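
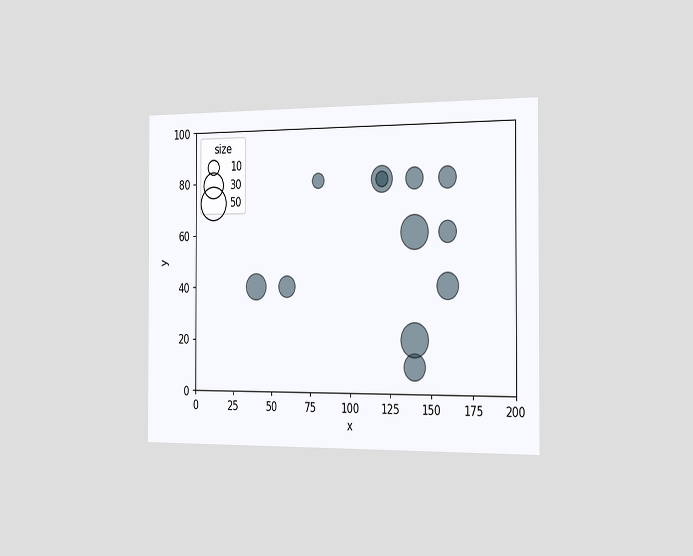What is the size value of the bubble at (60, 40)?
The chart is viewed slightly from the right. Matching the bubble at (60, 40) against the size legend gives 20.

20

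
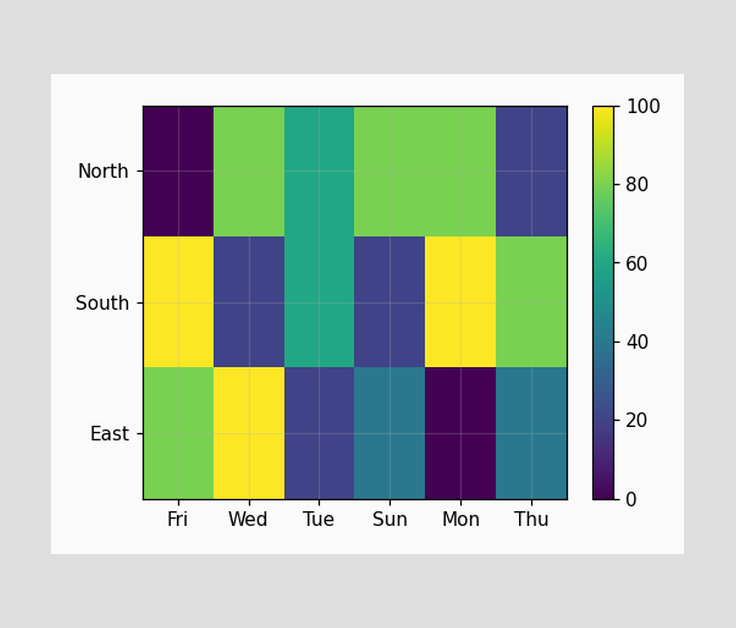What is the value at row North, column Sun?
Matching cell (North, Sun) against the colorbar gives 80.

80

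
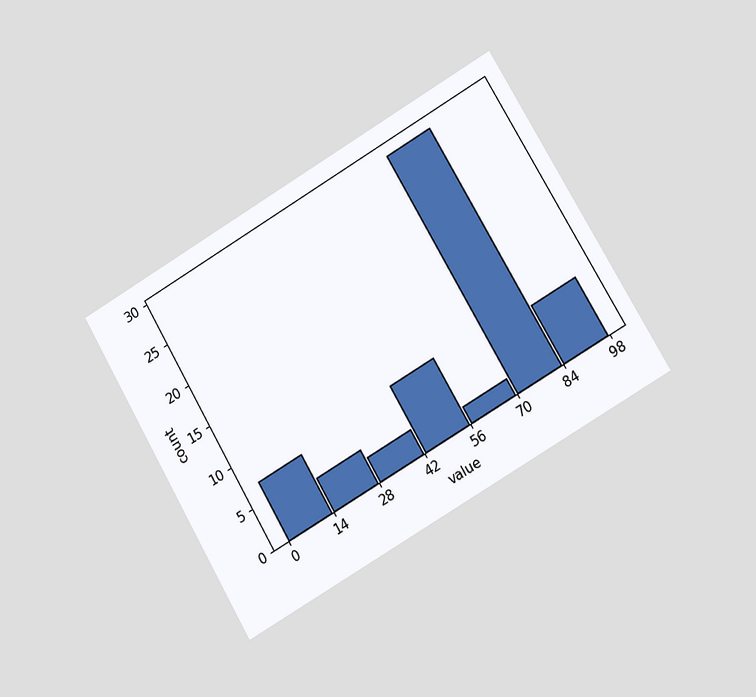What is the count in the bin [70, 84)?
29

The chart is tilted about 30° counter-clockwise and viewed slightly from the right. The [70, 84) bin has height 29.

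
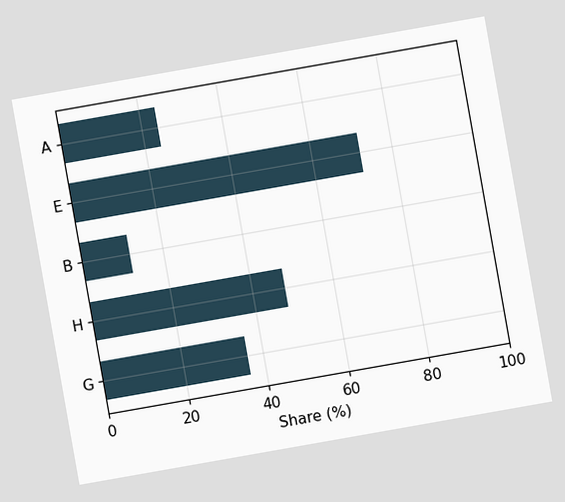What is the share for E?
The chart is tilted about 10° counter-clockwise. Reading along the chart's x-axis, the E bar reaches 72%.

72%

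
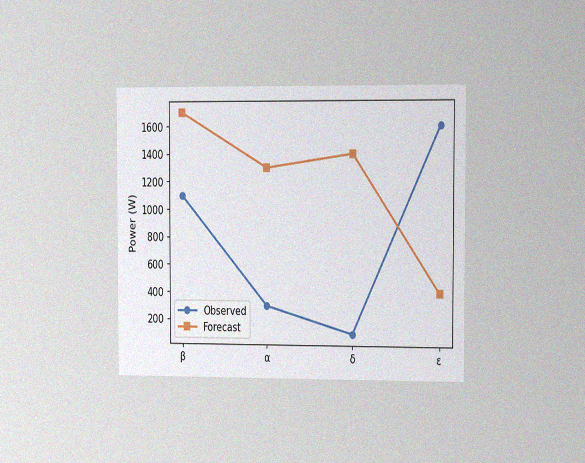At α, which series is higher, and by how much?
Forecast, by 1000W

The chart is viewed slightly from the right, with some photo noise. At α, Forecast sits above the other line by 1000W.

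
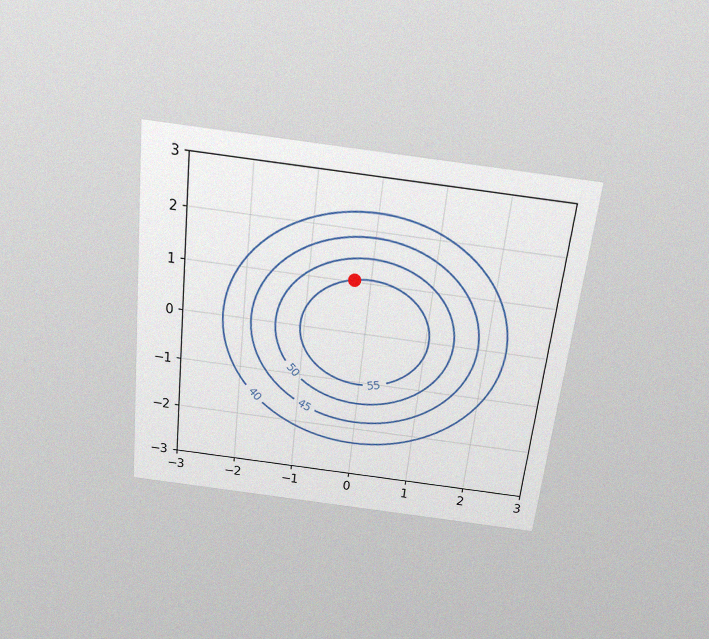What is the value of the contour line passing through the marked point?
The chart is tilted about 6° clockwise and viewed slightly from above, with some photo noise. The marked point sits on the contour labelled 55.

55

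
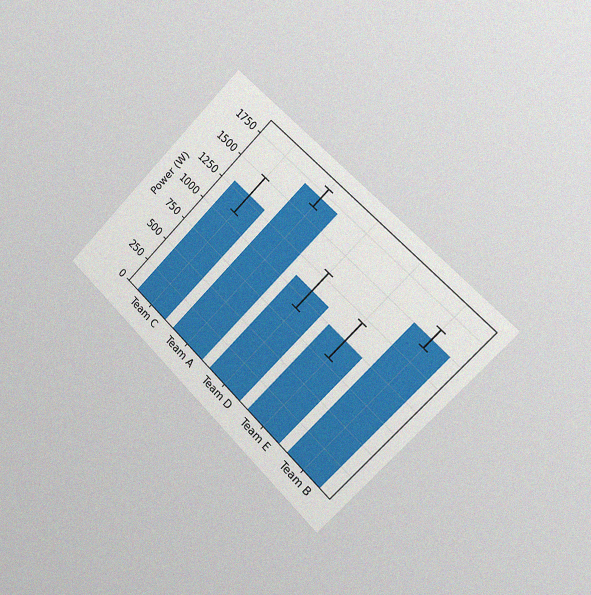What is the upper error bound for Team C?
1500W

The chart is tilted about 45° clockwise and viewed slightly from the right, with some photo noise. The Team C bar's upper whisker reaches 1500W.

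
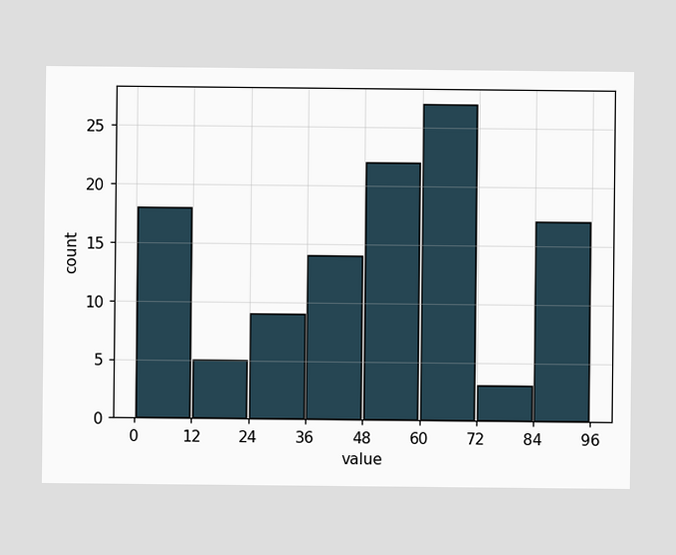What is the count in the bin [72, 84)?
The [72, 84) bin has height 3.

3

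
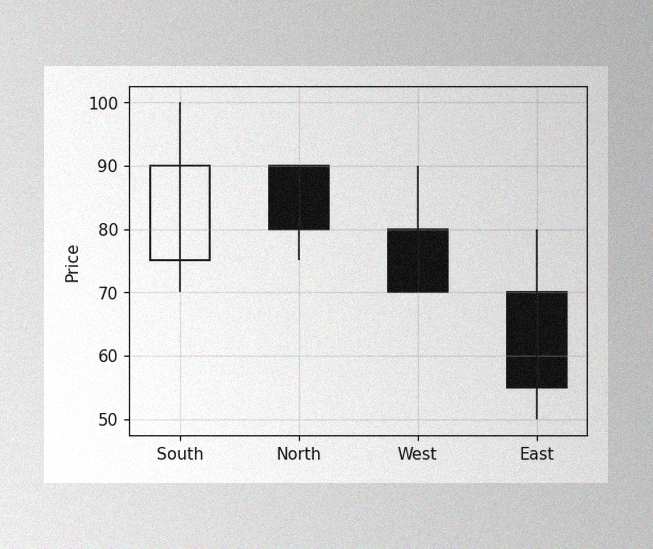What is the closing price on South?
90

The image has some photo noise and uneven lighting. The South candle closes at 90.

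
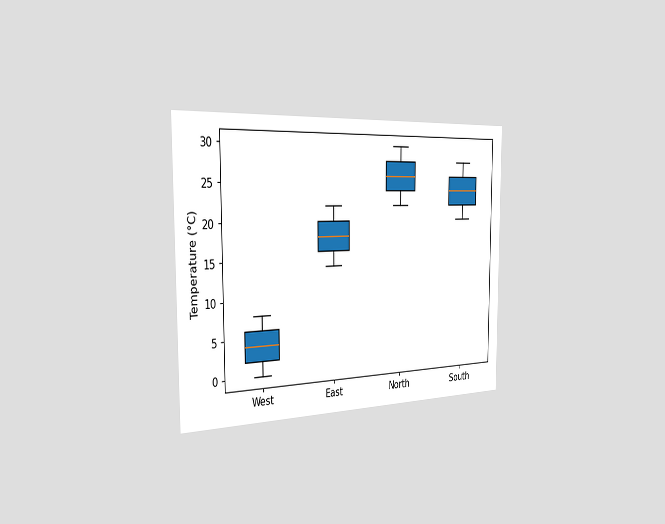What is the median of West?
4°C

The chart is viewed slightly from the left. The median line in the West box sits at 4°C.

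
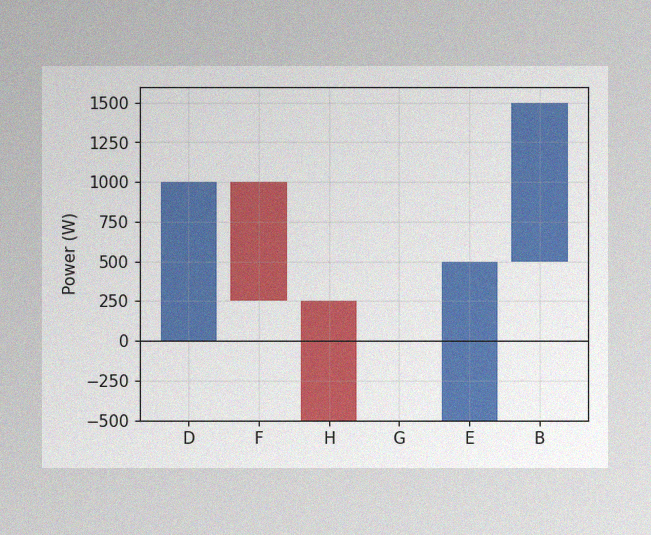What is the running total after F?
250W

The image has some photo noise and uneven lighting. After F the running total reaches 250W.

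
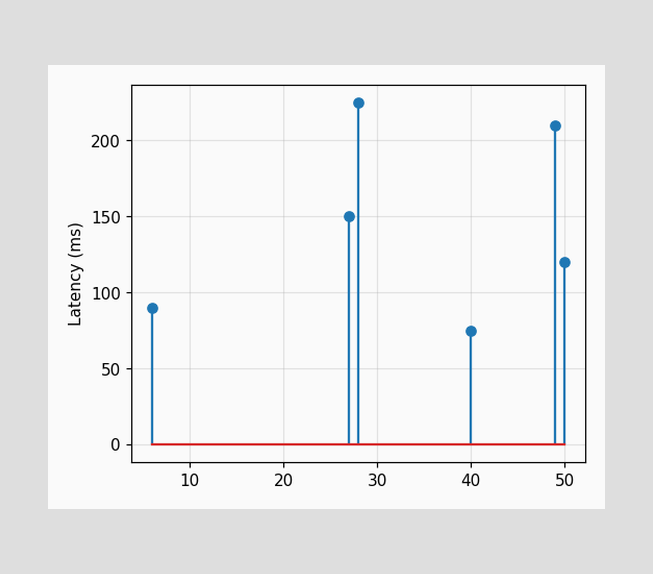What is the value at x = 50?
The stem at x=50 reaches 120ms.

120ms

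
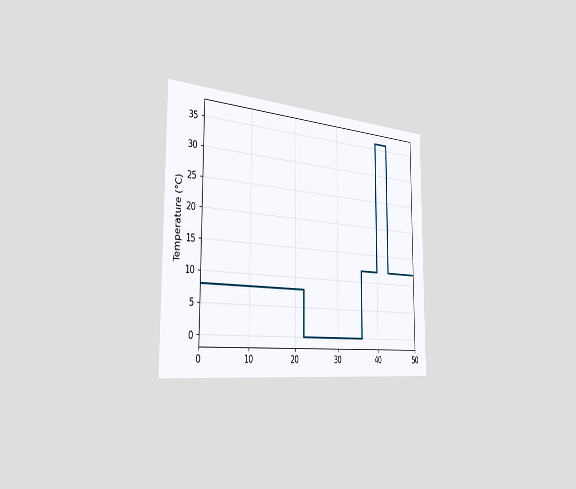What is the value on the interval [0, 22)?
The chart is viewed slightly from the left. On [0, 22) the step sits at 8°C.

8°C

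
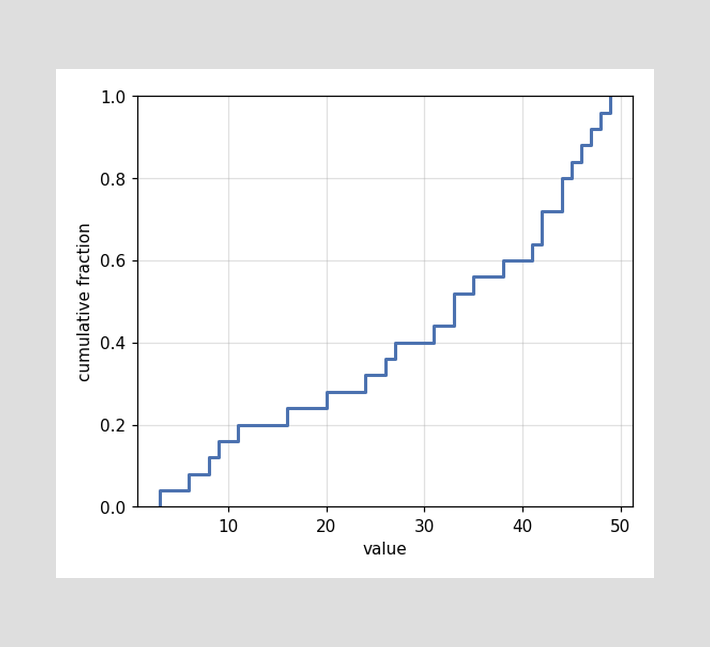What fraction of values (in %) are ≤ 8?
12%

At x=8 the ECDF step is at 12%.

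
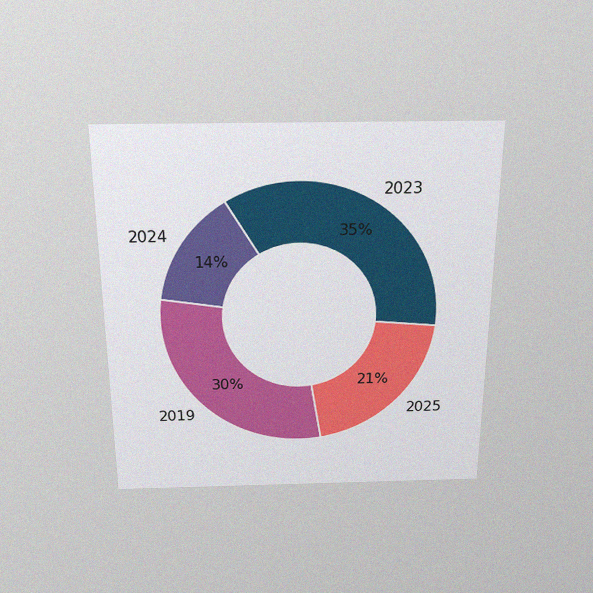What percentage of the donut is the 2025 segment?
21%

The chart is viewed slightly from above, with some photo noise. The 2025 segment takes up 21% of the ring.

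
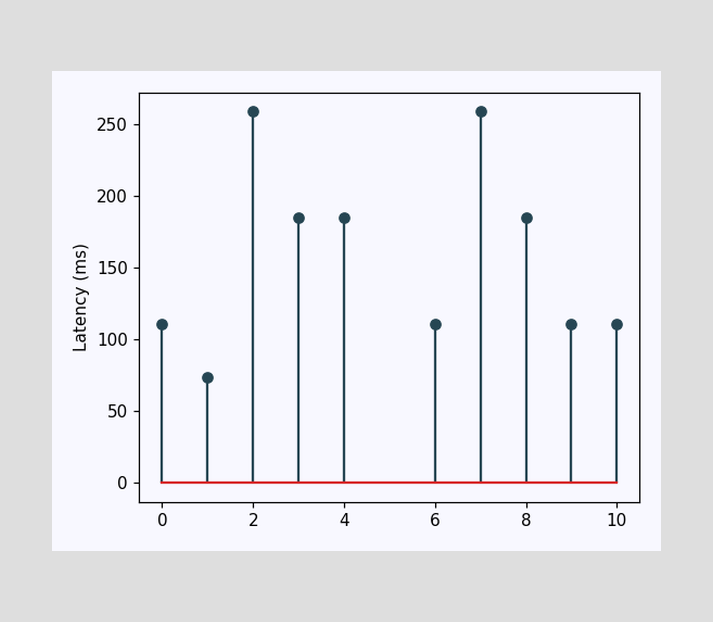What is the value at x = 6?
The stem at x=6 reaches 111ms.

111ms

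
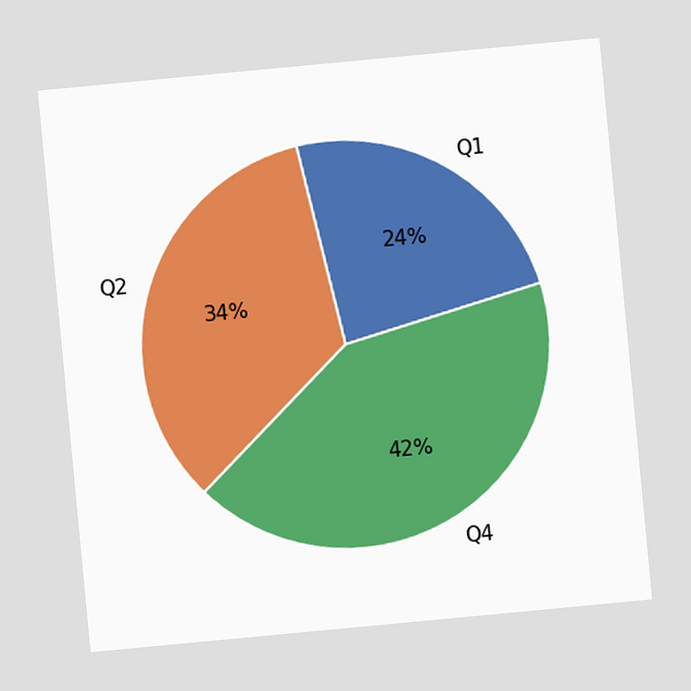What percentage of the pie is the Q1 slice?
24%

The chart is tilted about 5° counter-clockwise. The Q1 slice takes up 24% of the pie.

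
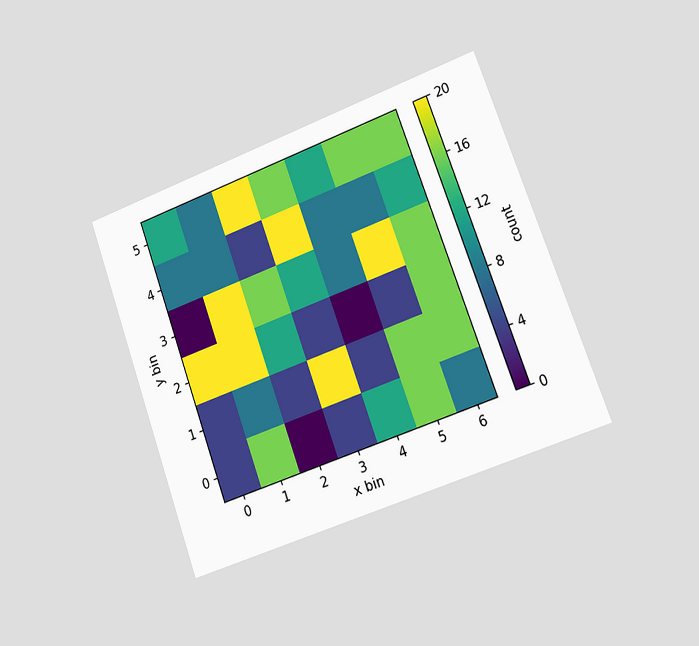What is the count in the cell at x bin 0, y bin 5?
12

The chart is tilted about 20° counter-clockwise and viewed slightly from the right. Matching the cell (0, 5) against the colorbar gives 12.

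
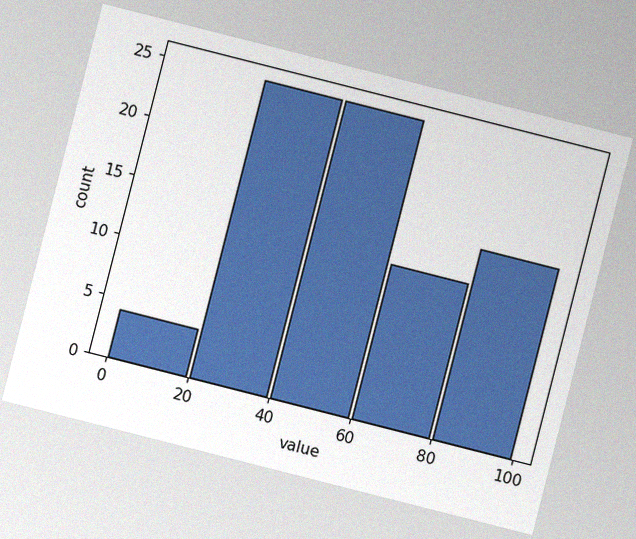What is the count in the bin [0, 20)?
4

The chart is tilted about 14° clockwise, with some photo noise. The [0, 20) bin has height 4.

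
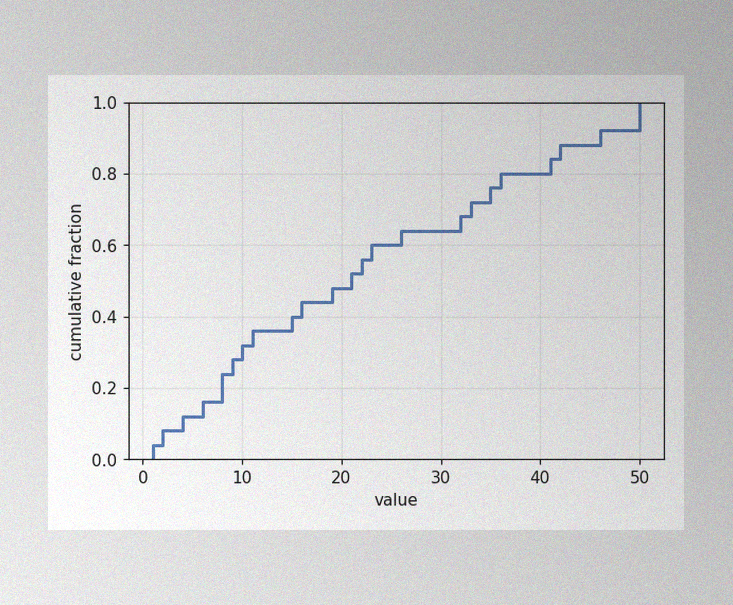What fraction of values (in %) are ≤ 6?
16%

The image has some photo noise and uneven lighting. At x=6 the ECDF step is at 16%.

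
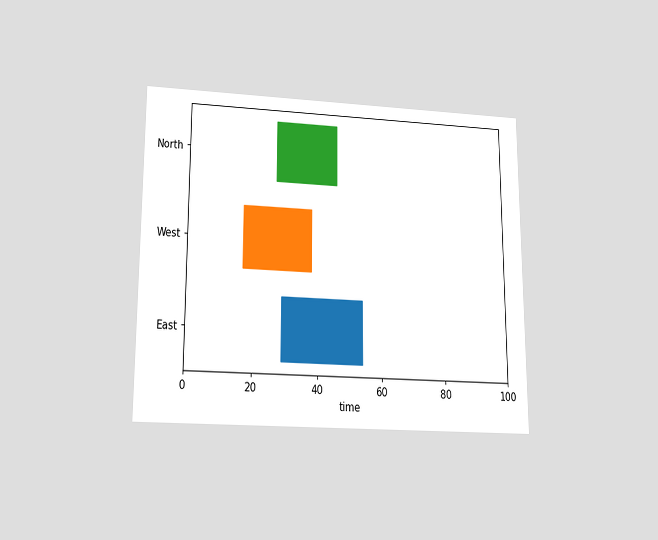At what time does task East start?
The chart is viewed slightly from below. The East bar begins at t=29.

29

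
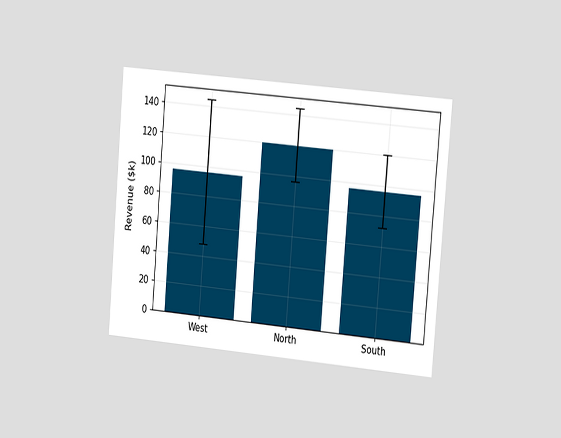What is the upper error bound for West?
$144k

The chart is tilted about 5° clockwise and viewed slightly from the right. The West bar's upper whisker reaches $144k.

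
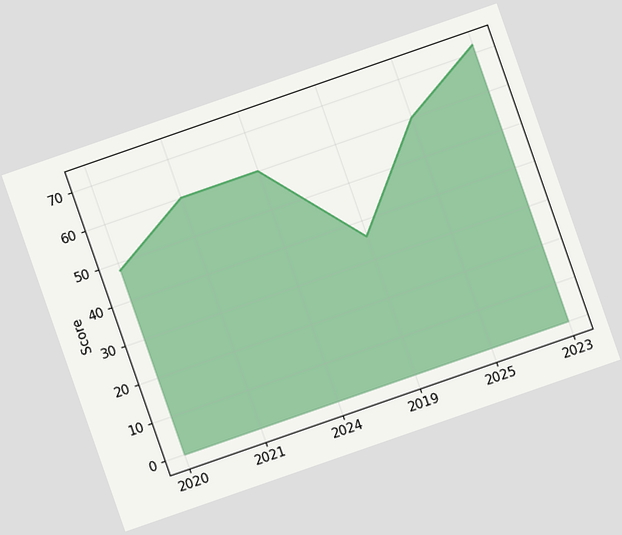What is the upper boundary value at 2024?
60

The chart is tilted about 19° counter-clockwise. At 2024 the upper boundary is at 60.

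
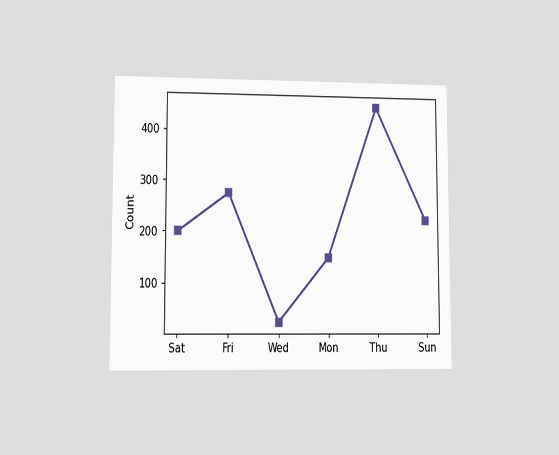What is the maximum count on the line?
450

The chart is viewed at a slight angle. The highest point is at Thu, and reading across to the y-axis gives 450.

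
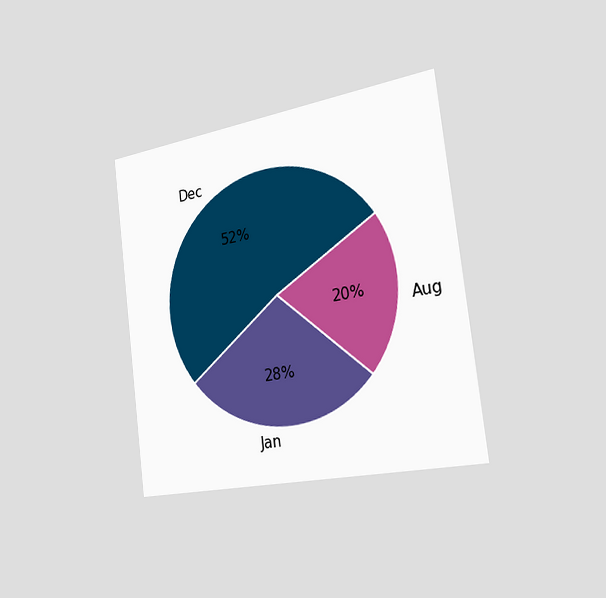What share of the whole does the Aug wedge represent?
20%

The chart is tilted about 7° counter-clockwise and viewed slightly from the right. The Aug slice takes up 20% of the pie.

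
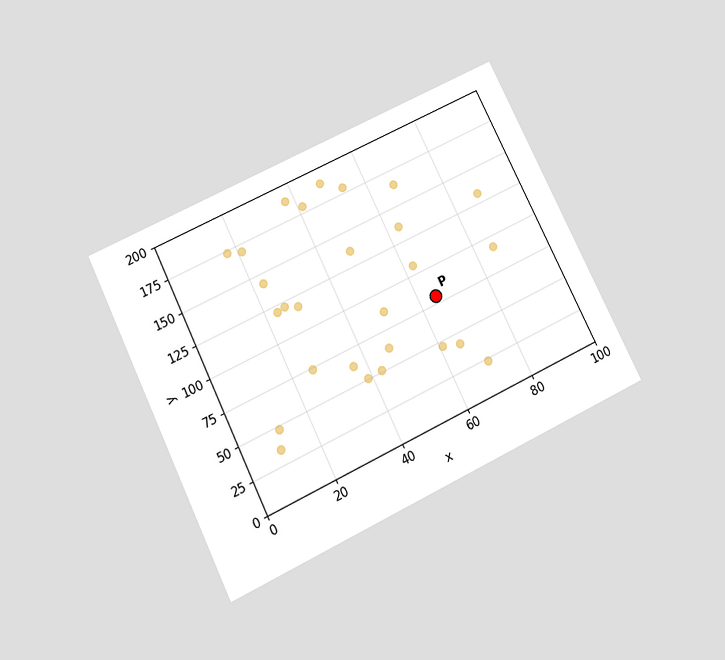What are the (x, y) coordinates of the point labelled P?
The chart is tilted about 26° counter-clockwise and viewed slightly from below. Following the gridlines from P to each axis, P sits at (65, 80).

(65, 80)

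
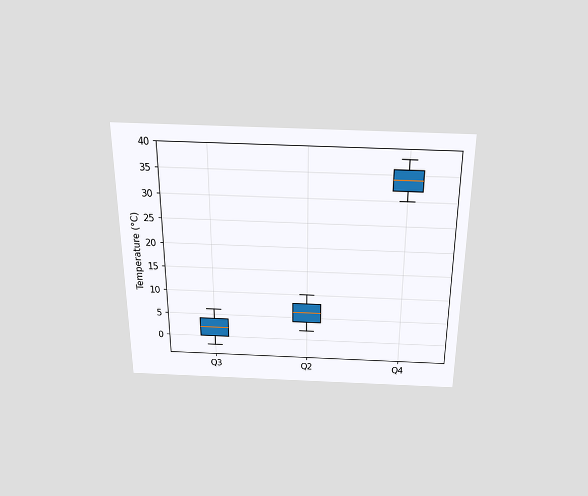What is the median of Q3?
The chart is viewed slightly from above. The median line in the Q3 box sits at 2°C.

2°C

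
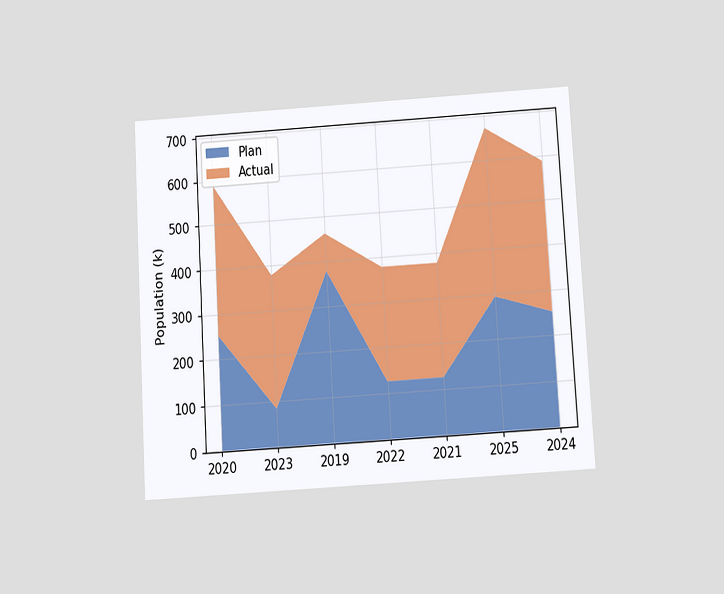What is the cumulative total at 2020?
588k

The chart is tilted about 3° counter-clockwise and viewed slightly from below. The stacked total at 2020 reaches 588k.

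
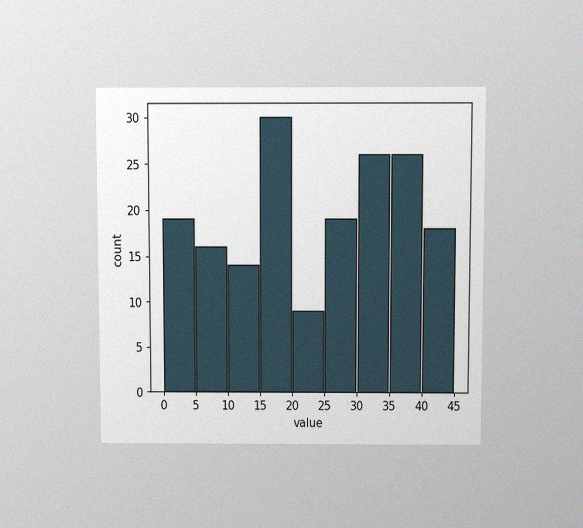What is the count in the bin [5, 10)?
16

The chart is viewed slightly from above, with some photo noise. The [5, 10) bin has height 16.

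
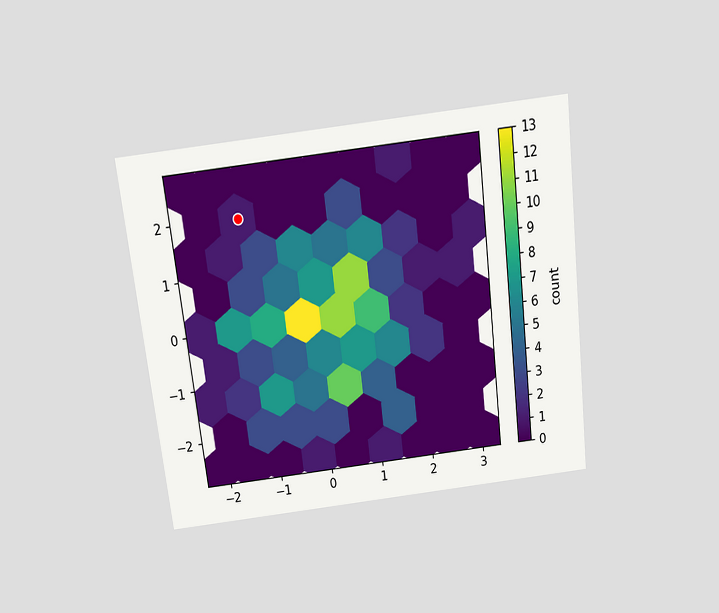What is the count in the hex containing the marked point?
The chart is tilted about 7° counter-clockwise and viewed slightly from above. The marked hex reads 1 on the colorbar.

1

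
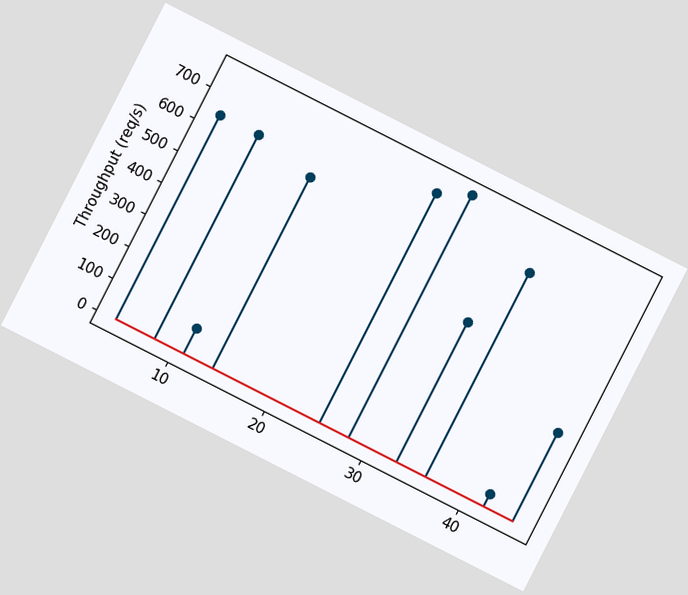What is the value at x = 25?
720req/s

The chart is tilted about 27° clockwise. The stem at x=25 reaches 720req/s.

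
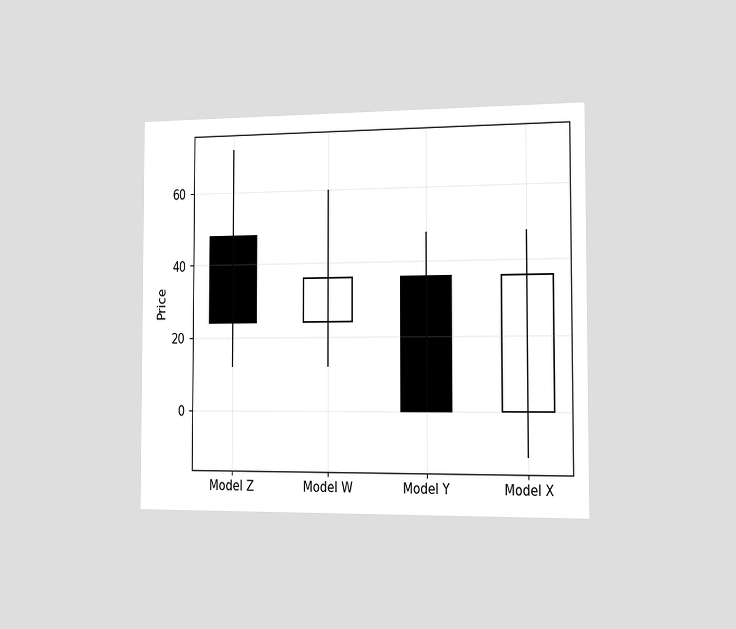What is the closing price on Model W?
The chart is viewed slightly from the right. The Model W candle closes at 36.

36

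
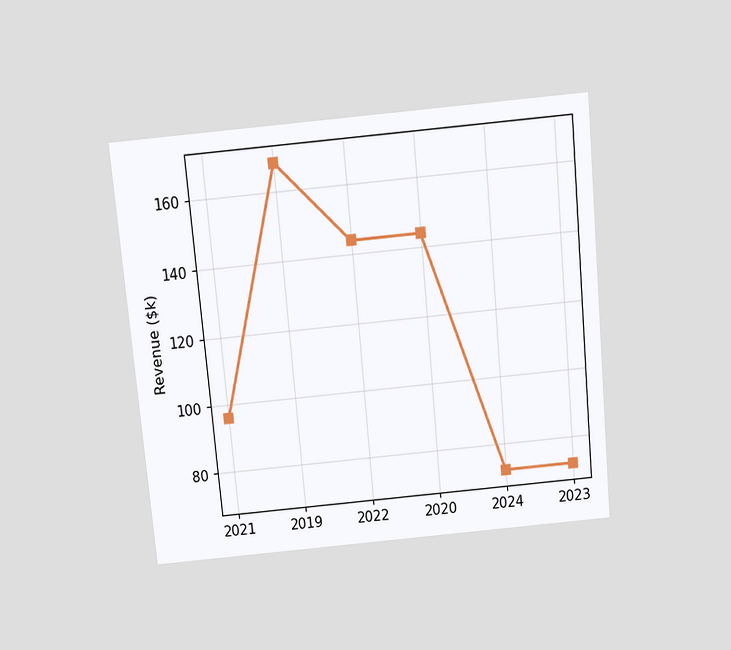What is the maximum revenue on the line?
The chart is tilted about 5° counter-clockwise and viewed slightly from above. The highest point is at 2019, and reading across to the y-axis gives $168k.

$168k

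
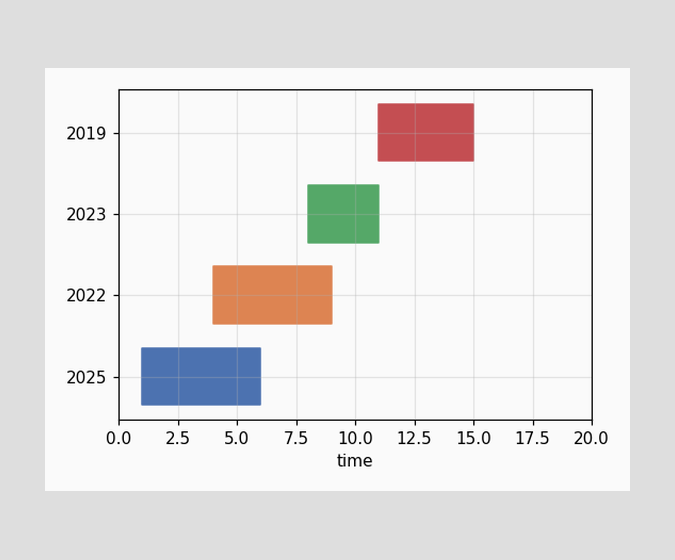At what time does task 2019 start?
The 2019 bar begins at t=11.

11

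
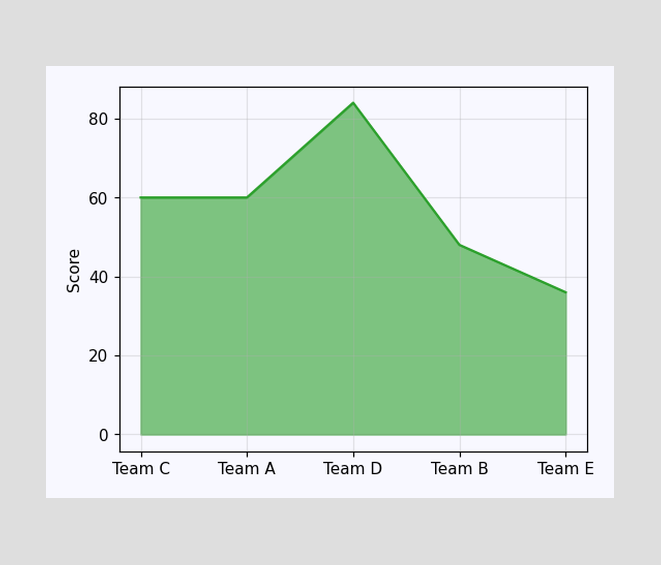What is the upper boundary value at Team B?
48

At Team B the upper boundary is at 48.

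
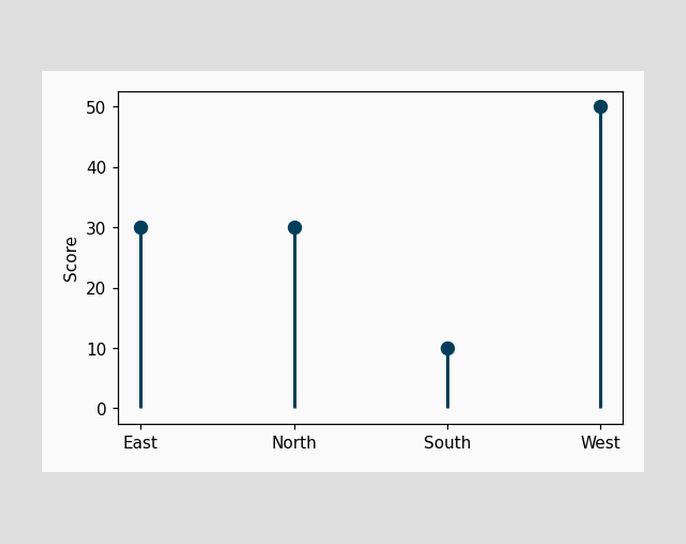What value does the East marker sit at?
The East marker sits at 30.

30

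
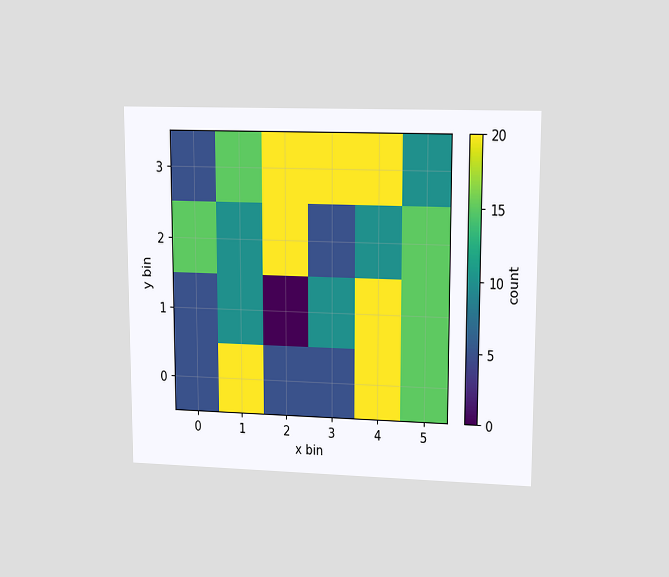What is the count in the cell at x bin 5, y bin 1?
15

The chart is viewed at a slight angle. Matching the cell (5, 1) against the colorbar gives 15.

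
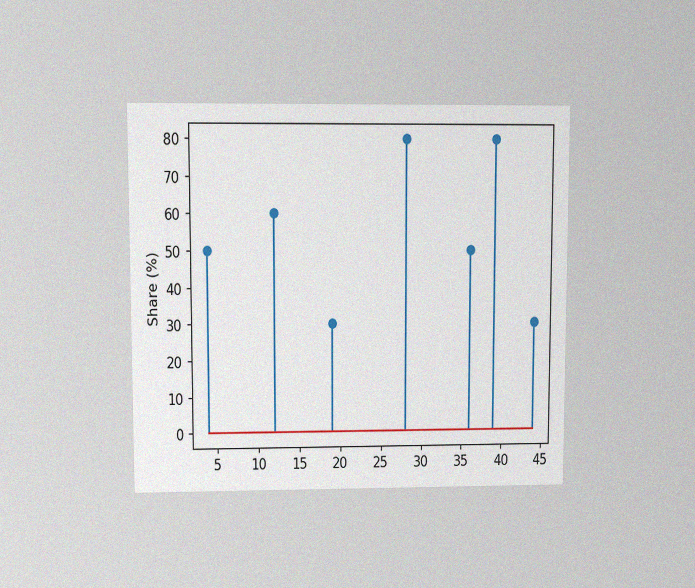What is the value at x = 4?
50%

The chart is viewed at a slight angle, with some photo noise. The stem at x=4 reaches 50%.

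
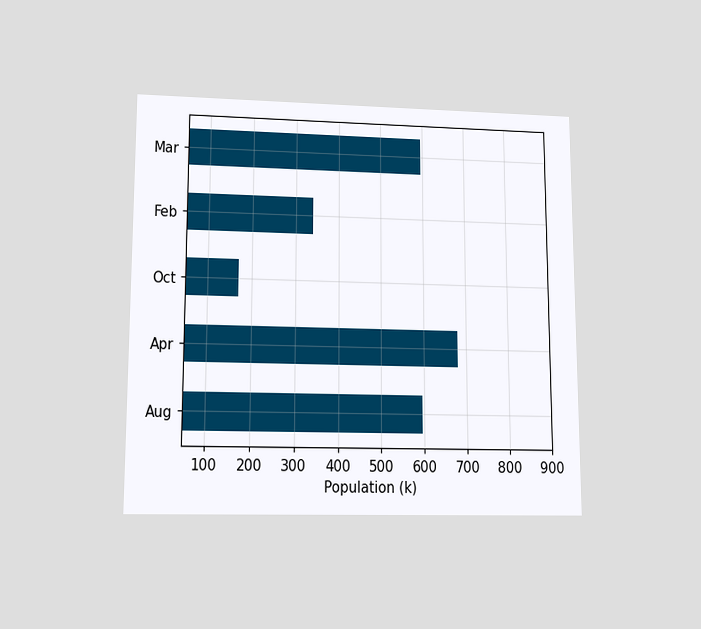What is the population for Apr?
680k

The chart is viewed at a slight angle. Reading along the chart's x-axis, the Apr bar reaches 680k.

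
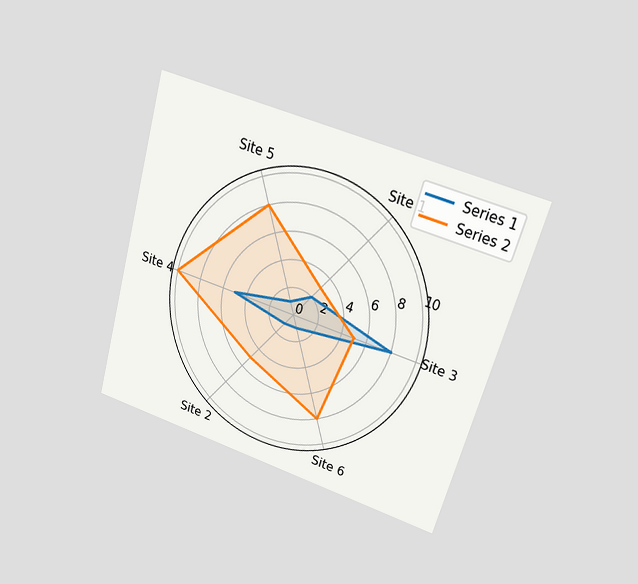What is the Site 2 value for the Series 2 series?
The chart is tilted about 16° clockwise and viewed at a slight angle. On the Site 2 axis, Series 2 reaches 5.

5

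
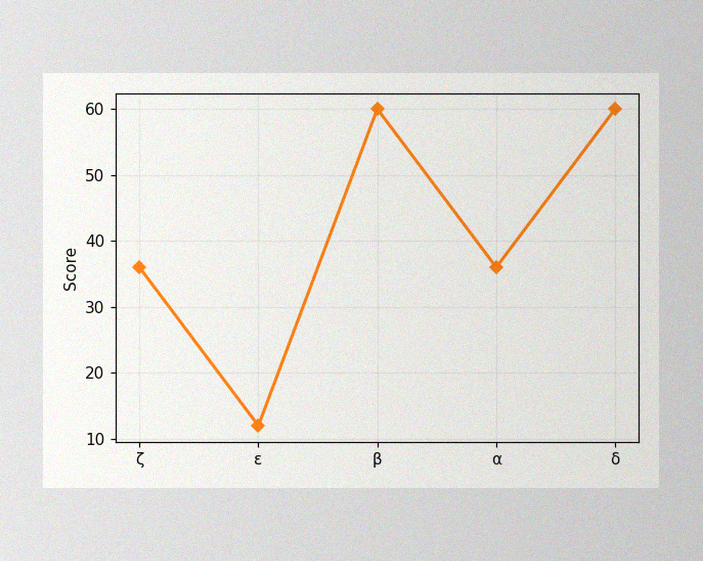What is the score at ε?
12

The image has some photo noise and uneven lighting. At ε, the line is at 12.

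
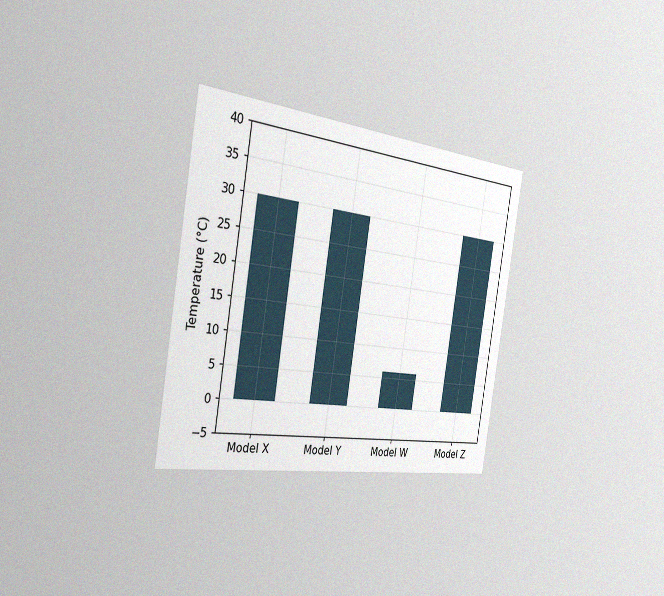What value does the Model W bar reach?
6°C

The chart is tilted about 9° clockwise and viewed slightly from the left, with some photo noise. Reading along the chart's y-axis, the Model W bar reaches 6°C.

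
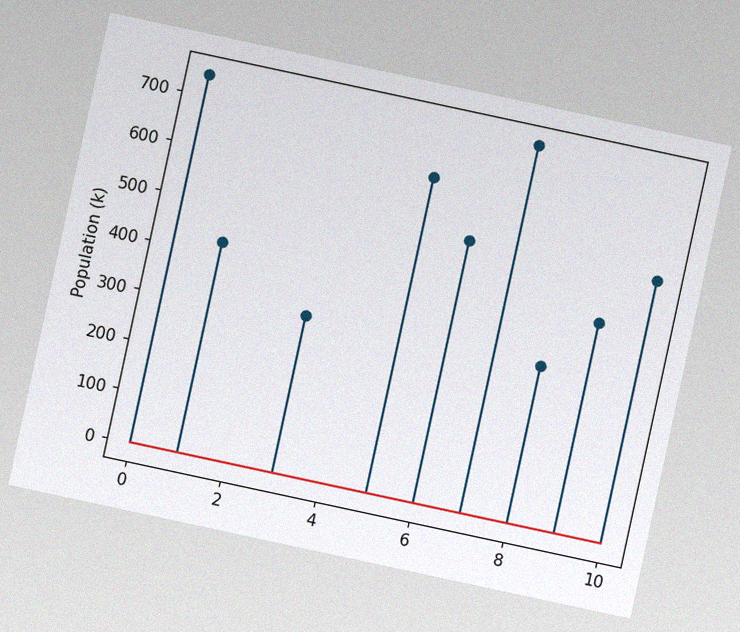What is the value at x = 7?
742k

The chart is tilted about 12° clockwise, with some photo noise. The stem at x=7 reaches 742k.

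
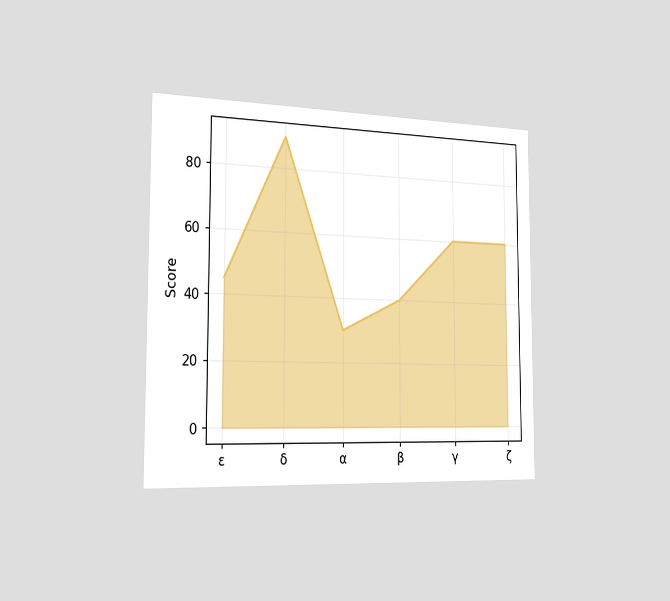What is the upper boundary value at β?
40

The chart is viewed slightly from the left. At β the upper boundary is at 40.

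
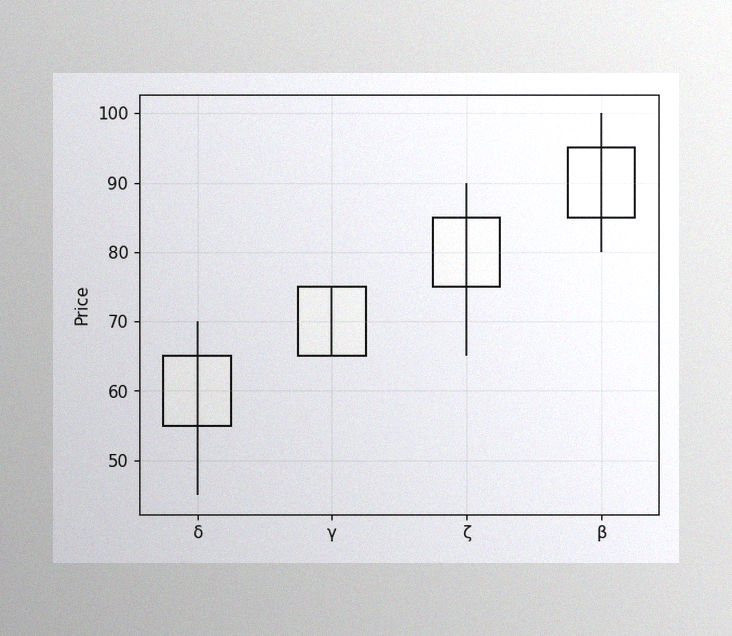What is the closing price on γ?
75

The image has some photo noise and uneven lighting. The γ candle closes at 75.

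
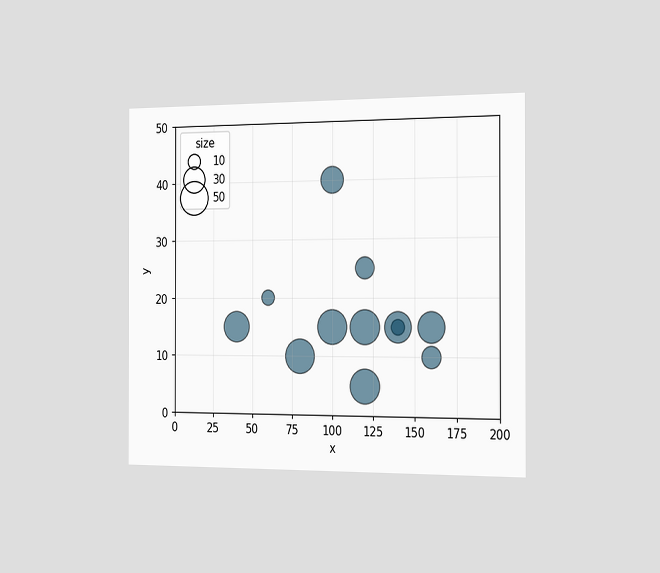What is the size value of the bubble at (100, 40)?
The chart is viewed slightly from the right. Matching the bubble at (100, 40) against the size legend gives 30.

30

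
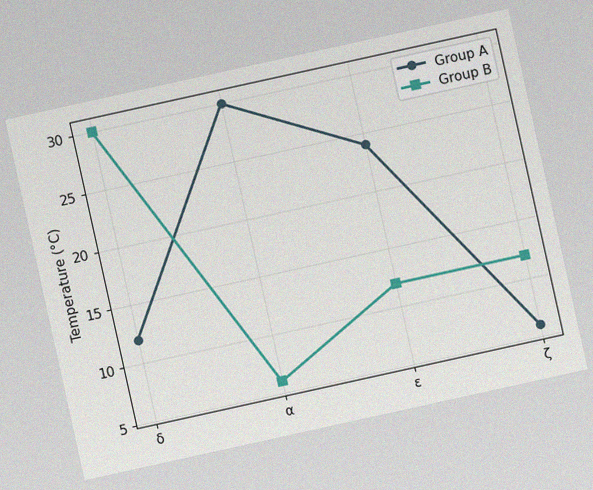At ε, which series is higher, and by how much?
Group A, by 12°C

The chart is tilted about 12° counter-clockwise, with some photo noise. At ε, Group A sits above the other line by 12°C.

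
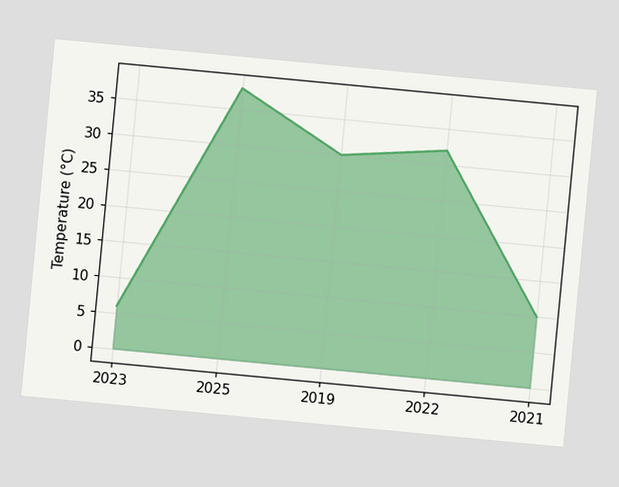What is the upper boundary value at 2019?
30°C

The chart is tilted about 5° clockwise. At 2019 the upper boundary is at 30°C.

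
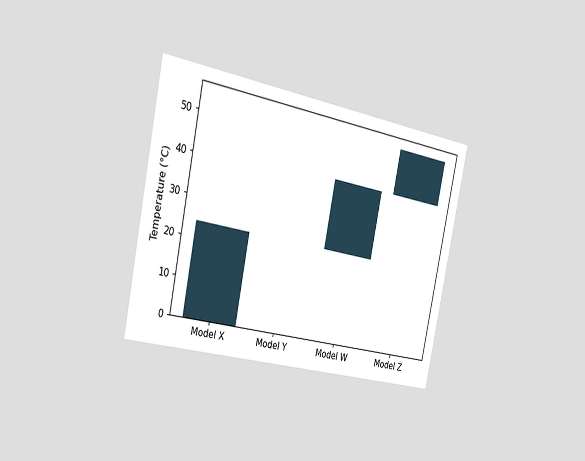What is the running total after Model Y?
24°C

The chart is tilted about 12° clockwise and viewed slightly from the left. After Model Y the running total reaches 24°C.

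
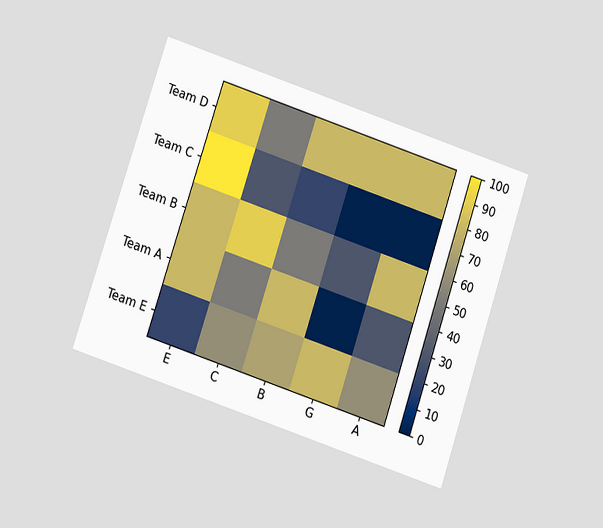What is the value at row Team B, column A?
The chart is tilted about 18° clockwise and viewed at a slight angle. Matching cell (Team B, A) against the colorbar gives 80.

80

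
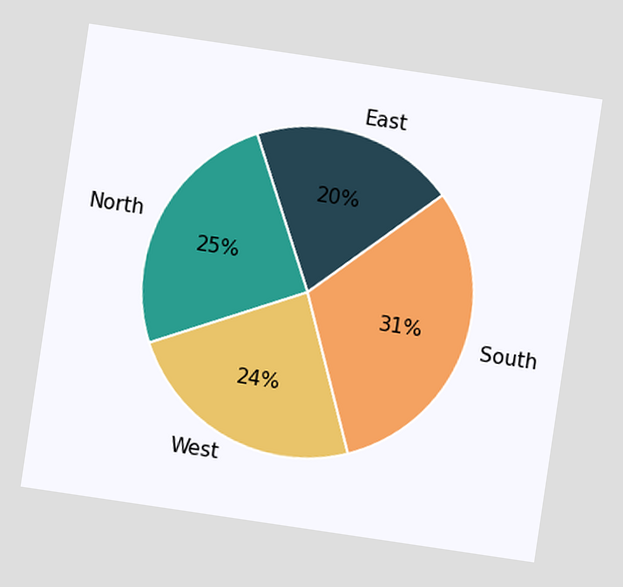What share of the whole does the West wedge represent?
The chart is tilted about 8° clockwise. The West slice takes up 24% of the pie.

24%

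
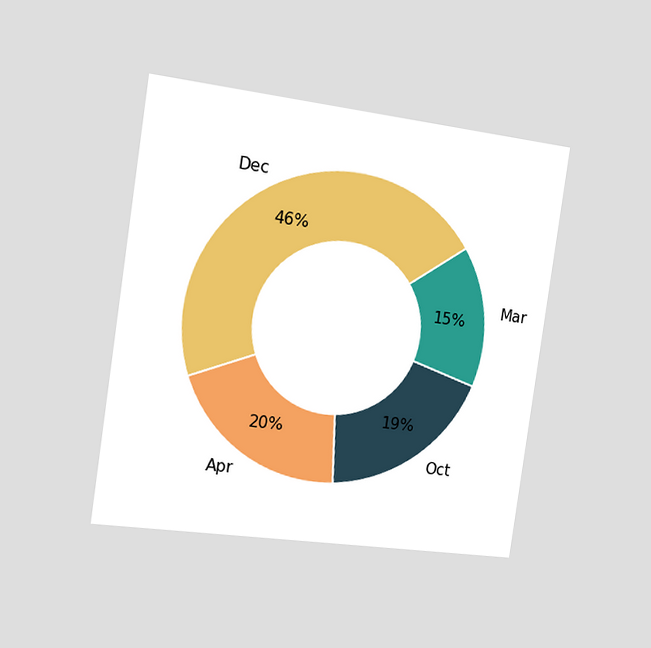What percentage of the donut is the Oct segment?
19%

The chart is tilted about 8° clockwise and viewed slightly from the left. The Oct segment takes up 19% of the ring.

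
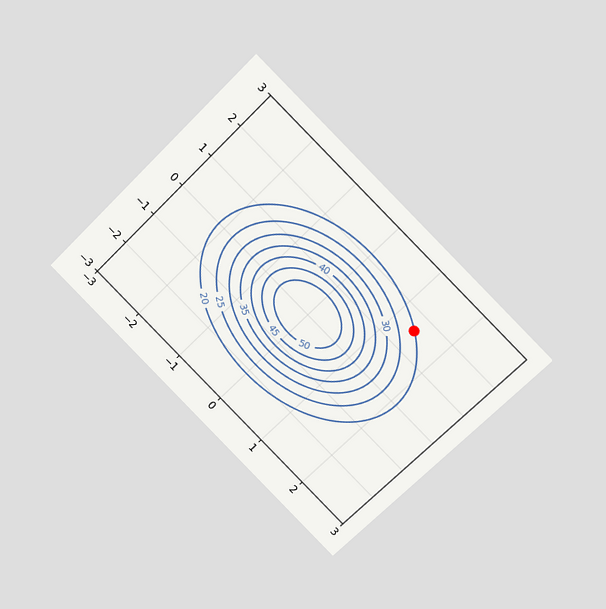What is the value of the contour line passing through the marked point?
20

The chart is tilted about 45° clockwise and viewed at a slight angle. The marked point sits on the contour labelled 20.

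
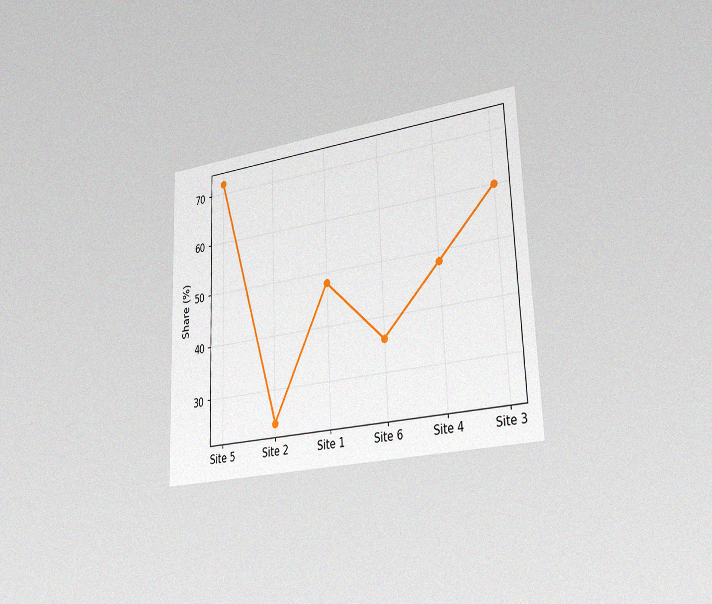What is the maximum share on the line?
The chart is tilted about 2° counter-clockwise and viewed slightly from the right, with some photo noise. The highest point is at Site 5, and reading across to the y-axis gives 72%.

72%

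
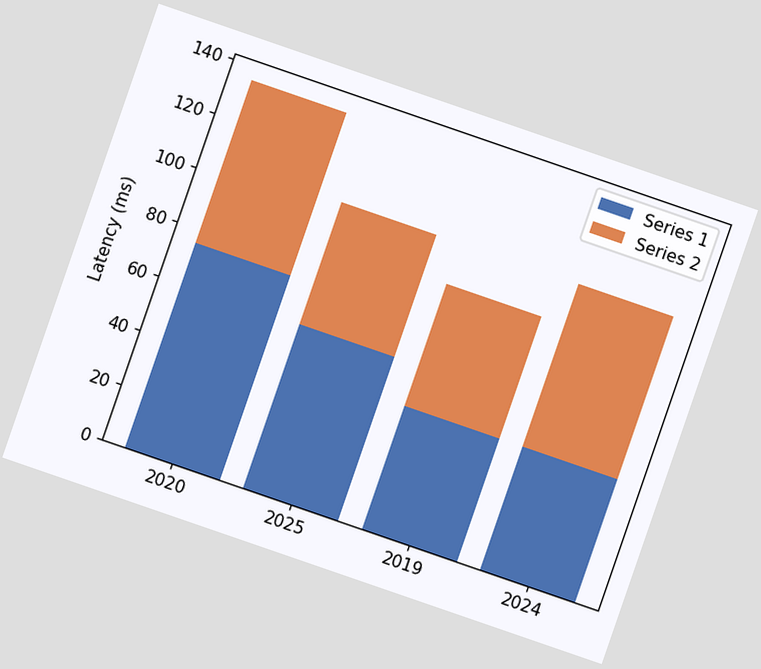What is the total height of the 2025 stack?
105ms

The chart is tilted about 19° clockwise. The 2025 stack's top reaches 105ms on the y-axis.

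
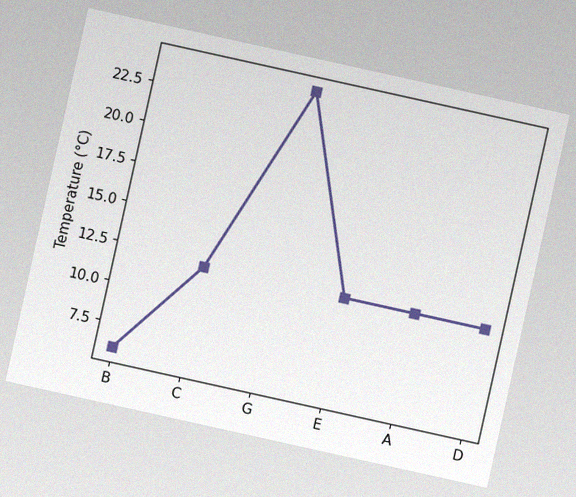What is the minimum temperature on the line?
6°C

The chart is tilted about 13° clockwise, with some photo noise. The lowest point is at B, and reading across to the y-axis gives 6°C.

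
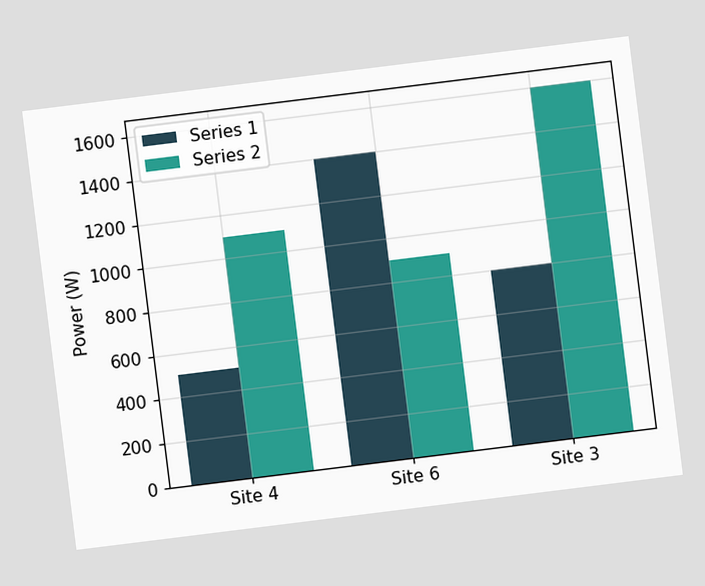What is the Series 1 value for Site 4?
500W

The chart is tilted about 7° counter-clockwise. The Series 1 bar at Site 4 reaches 500W on the y-axis.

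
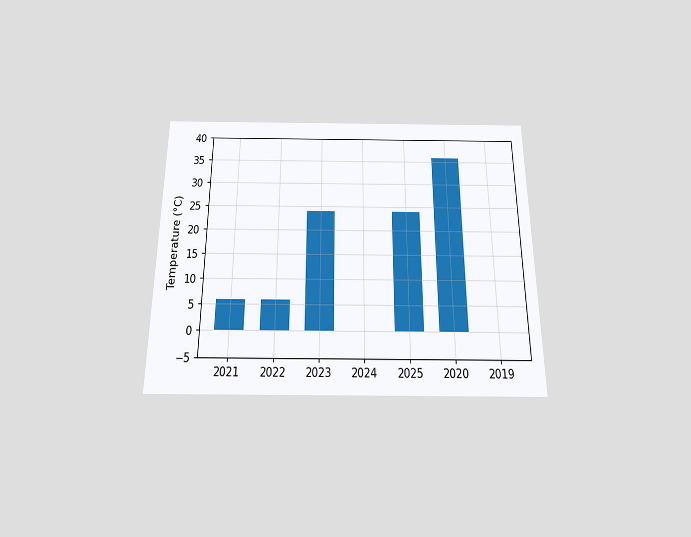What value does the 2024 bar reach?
The chart is viewed slightly from below. Reading along the chart's y-axis, the 2024 bar reaches 0°C.

0°C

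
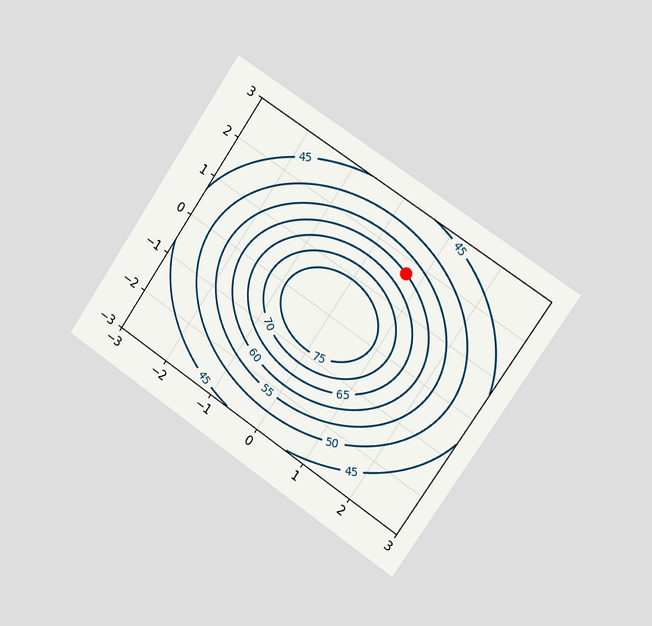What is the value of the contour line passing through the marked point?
60

The chart is tilted about 34° clockwise and viewed slightly from the right. The marked point sits on the contour labelled 60.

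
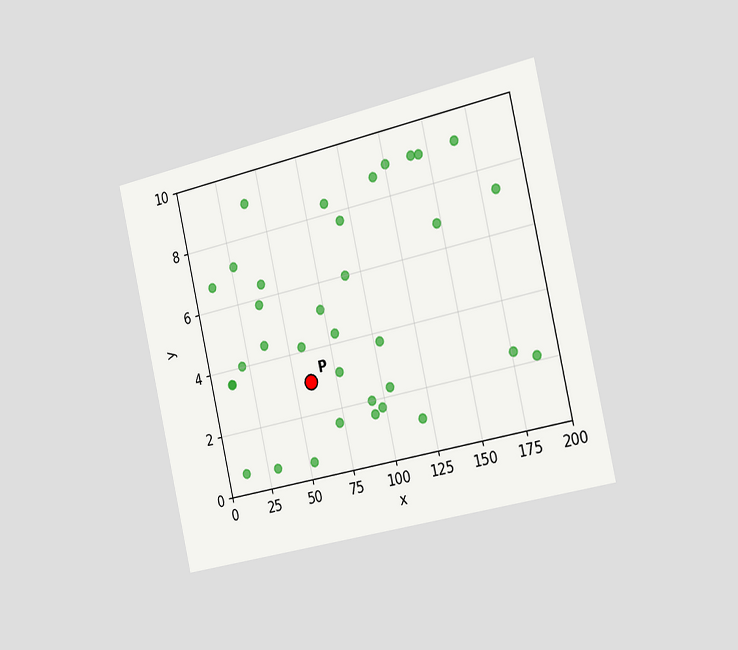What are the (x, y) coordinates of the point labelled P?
The chart is tilted about 13° counter-clockwise and viewed slightly from the right. Following the gridlines from P to each axis, P sits at (60, 3).

(60, 3)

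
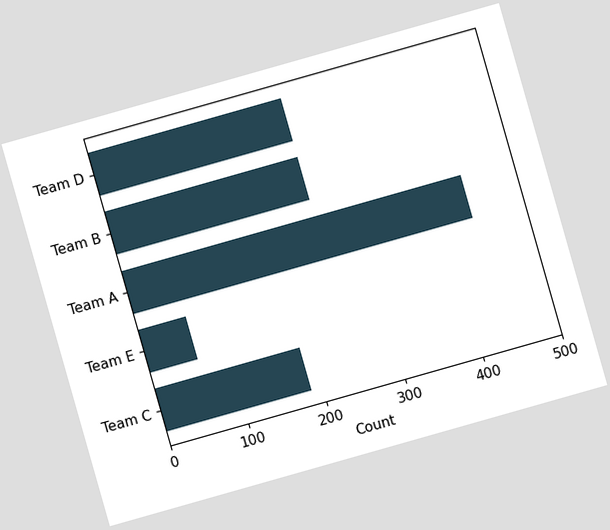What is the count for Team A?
The chart is tilted about 16° counter-clockwise. Reading along the chart's x-axis, the Team A bar reaches 434.

434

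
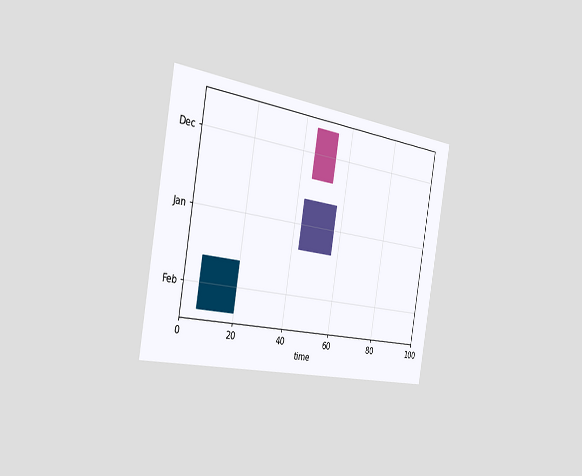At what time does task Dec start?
The chart is tilted about 10° clockwise and viewed slightly from the left. The Dec bar begins at t=45.

45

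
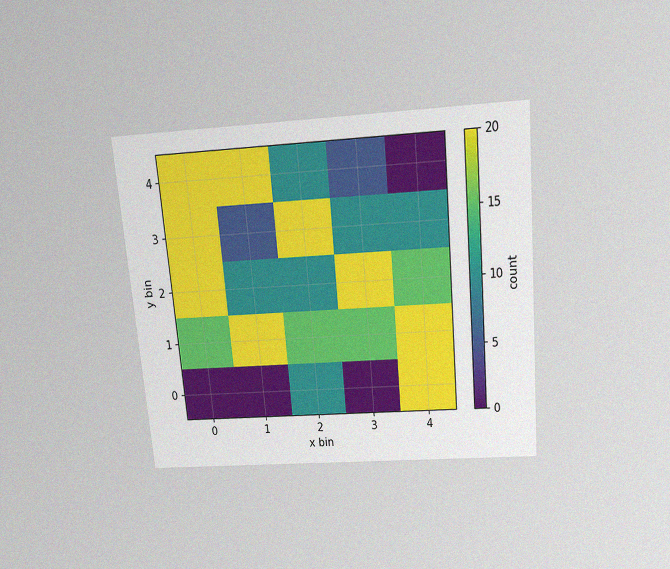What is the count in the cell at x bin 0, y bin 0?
0

The chart is tilted about 5° counter-clockwise and viewed slightly from above, with some photo noise. Matching the cell (0, 0) against the colorbar gives 0.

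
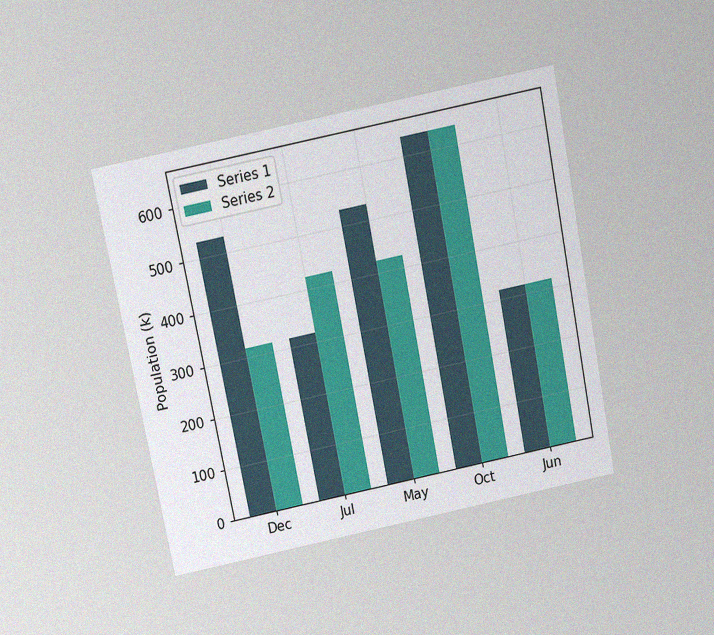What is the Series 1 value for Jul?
The chart is tilted about 11° counter-clockwise and viewed slightly from above, with some photo noise. The Series 1 bar at Jul reaches 318k on the y-axis.

318k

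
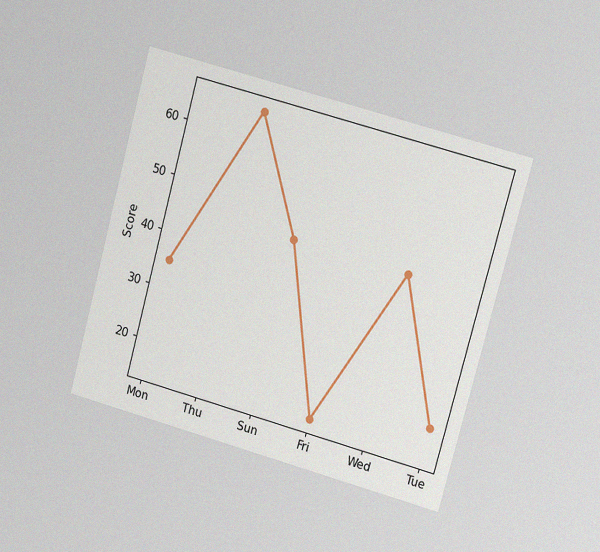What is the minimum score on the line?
The chart is tilted about 15° clockwise and viewed at a slight angle, with some photo noise. The lowest point is at Fri, and reading across to the y-axis gives 15.

15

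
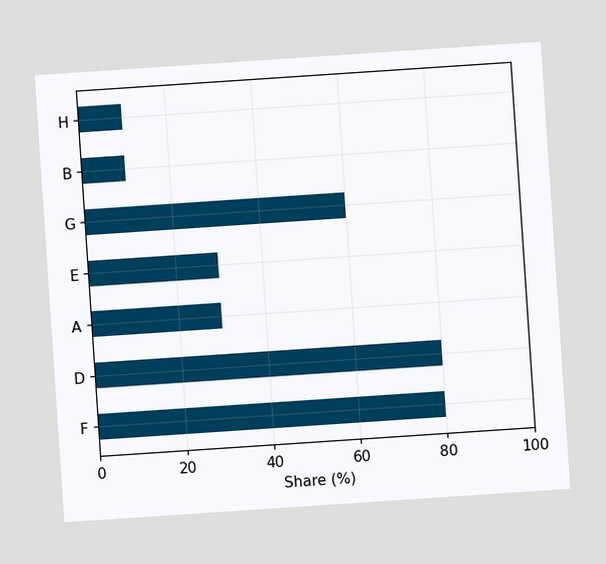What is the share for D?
The chart is tilted about 4° counter-clockwise. Reading along the chart's x-axis, the D bar reaches 80%.

80%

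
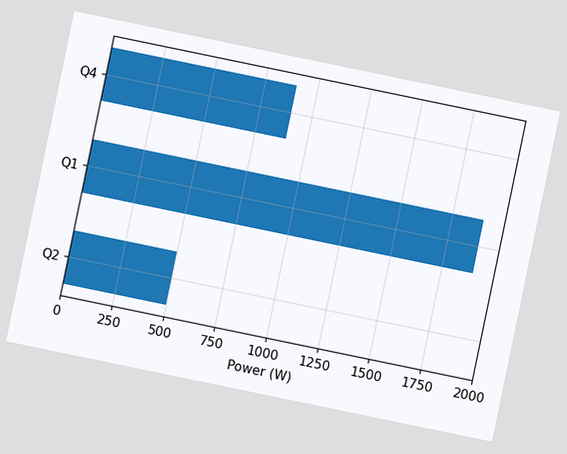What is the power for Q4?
900W

The chart is tilted about 12° clockwise. Reading along the chart's x-axis, the Q4 bar reaches 900W.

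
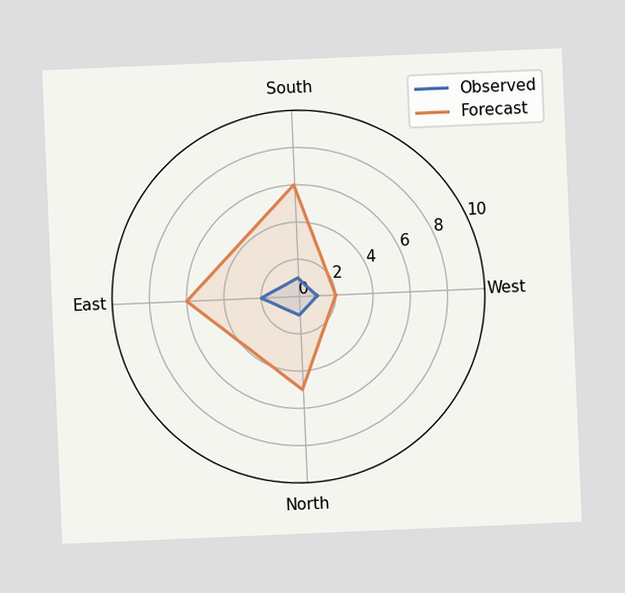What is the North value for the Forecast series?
The chart is tilted about 2° counter-clockwise. On the North axis, Forecast reaches 5.

5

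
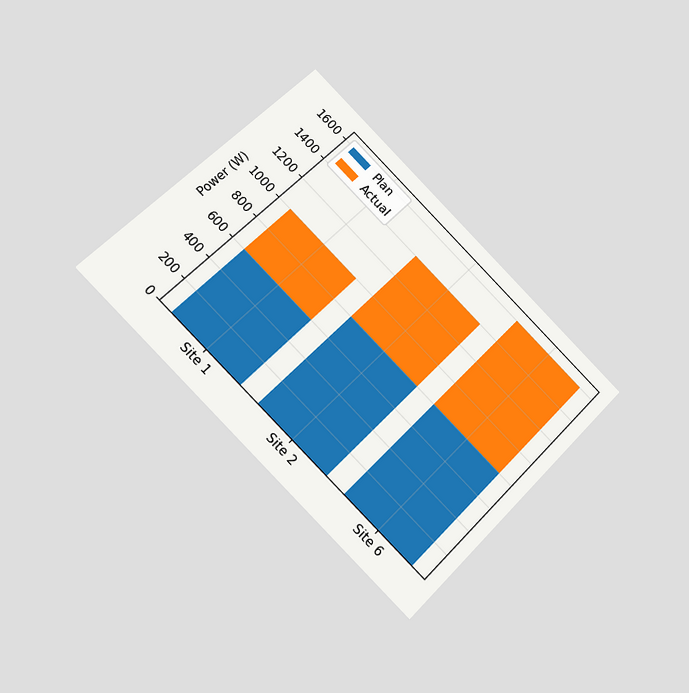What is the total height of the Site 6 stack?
The chart is tilted about 45° clockwise and viewed at a slight angle. The Site 6 stack's top reaches 1600W on the y-axis.

1600W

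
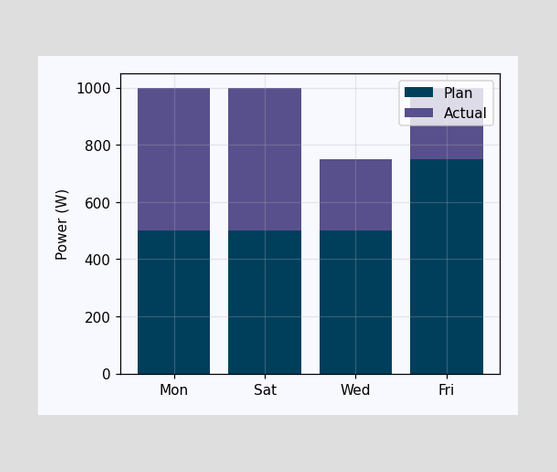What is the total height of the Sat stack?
1000W

The Sat stack's top reaches 1000W on the y-axis.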